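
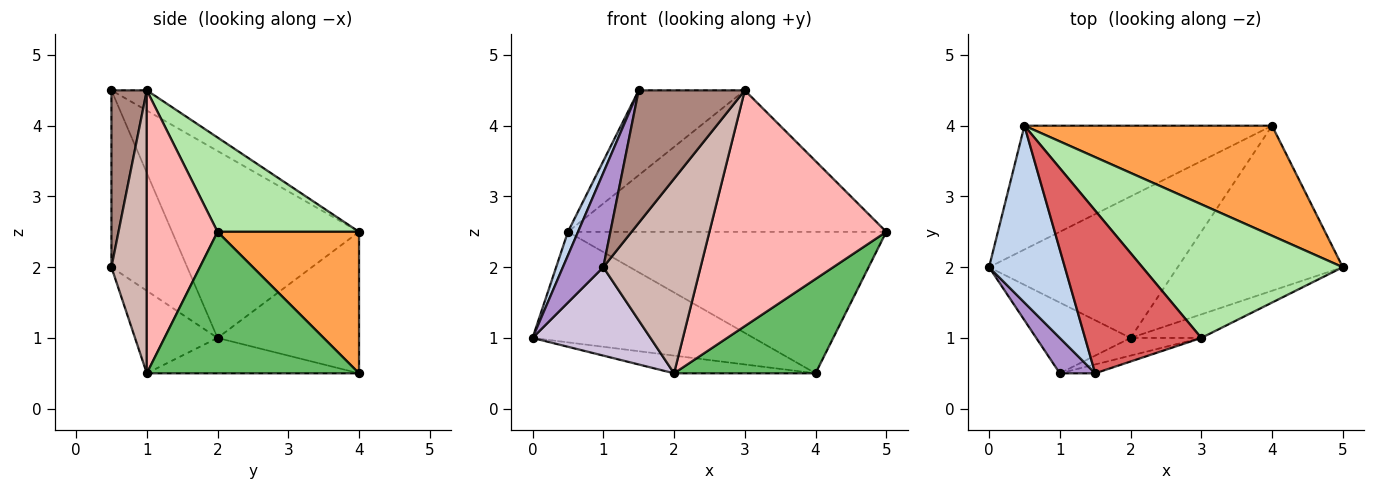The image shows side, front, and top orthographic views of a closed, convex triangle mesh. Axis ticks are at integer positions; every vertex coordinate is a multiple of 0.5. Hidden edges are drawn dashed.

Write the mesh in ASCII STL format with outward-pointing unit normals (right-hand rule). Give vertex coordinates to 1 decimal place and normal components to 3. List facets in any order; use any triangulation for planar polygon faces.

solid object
 facet normal -0.392 0.613 -0.686
  outer loop
   vertex 0.5 4.0 2.5
   vertex 4.0 4.0 0.5
   vertex 0.0 2.0 1.0
  endloop
 endfacet
 facet normal -0.926 -0.050 0.375
  outer loop
   vertex 0.5 4.0 2.5
   vertex 0.0 2.0 1.0
   vertex 1.5 0.5 4.5
  endloop
 endfacet
 facet normal 0.331 0.745 0.579
  outer loop
   vertex 0.5 4.0 2.5
   vertex 5.0 2.0 2.5
   vertex 4.0 4.0 0.5
  endloop
 endfacet
 facet normal -0.183 0.122 -0.976
  outer loop
   vertex 2.0 1.0 0.5
   vertex 0.0 2.0 1.0
   vertex 4.0 4.0 0.5
  endloop
 endfacet
 facet normal 0.597 -0.398 -0.697
  outer loop
   vertex 2.0 1.0 0.5
   vertex 4.0 4.0 0.5
   vertex 5.0 2.0 2.5
  endloop
 endfacet
 facet normal 0.307 0.692 0.653
  outer loop
   vertex 3.0 1.0 4.5
   vertex 5.0 2.0 2.5
   vertex 0.5 4.0 2.5
  endloop
 endfacet
 facet normal -0.152 0.457 0.876
  outer loop
   vertex 3.0 1.0 4.5
   vertex 0.5 4.0 2.5
   vertex 1.5 0.5 4.5
  endloop
 endfacet
 facet normal 0.370 -0.925 -0.092
  outer loop
   vertex 3.0 1.0 4.5
   vertex 2.0 1.0 0.5
   vertex 5.0 2.0 2.5
  endloop
 endfacet
 facet normal -0.869 -0.463 0.174
  outer loop
   vertex 1.0 0.5 2.0
   vertex 1.5 0.5 4.5
   vertex 0.0 2.0 1.0
  endloop
 endfacet
 facet normal -0.480 -0.685 -0.548
  outer loop
   vertex 1.0 0.5 2.0
   vertex 0.0 2.0 1.0
   vertex 2.0 1.0 0.5
  endloop
 endfacet
 facet normal 0.316 -0.947 -0.063
  outer loop
   vertex 1.0 0.5 2.0
   vertex 3.0 1.0 4.5
   vertex 1.5 0.5 4.5
  endloop
 endfacet
 facet normal 0.341 -0.936 -0.085
  outer loop
   vertex 1.0 0.5 2.0
   vertex 2.0 1.0 0.5
   vertex 3.0 1.0 4.5
  endloop
 endfacet
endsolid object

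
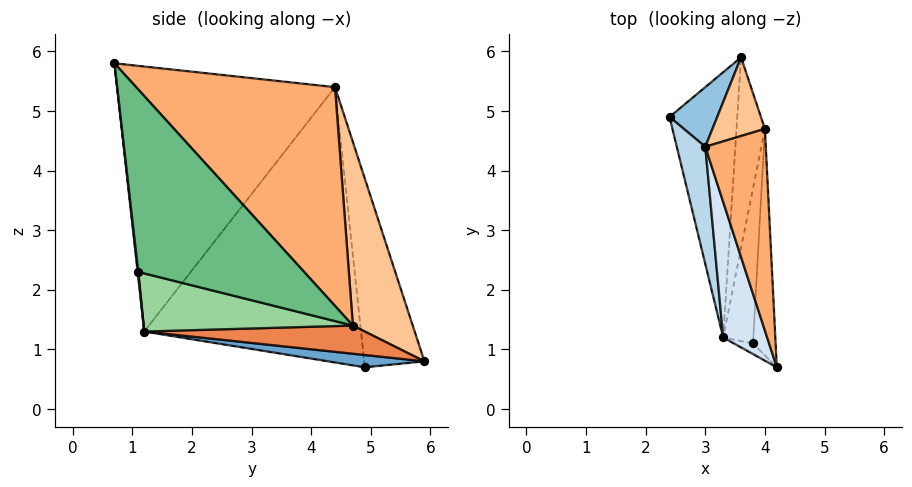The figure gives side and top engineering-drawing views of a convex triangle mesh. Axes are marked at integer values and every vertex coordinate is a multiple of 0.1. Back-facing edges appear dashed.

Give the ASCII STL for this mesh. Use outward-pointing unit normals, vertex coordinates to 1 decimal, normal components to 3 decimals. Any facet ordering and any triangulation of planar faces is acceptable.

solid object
 facet normal 0.178 -0.115 -0.977
  outer loop
   vertex 3.3 1.2 1.3
   vertex 2.4 4.9 0.7
   vertex 3.6 5.9 0.8
  endloop
 endfacet
 facet normal -0.640 0.751 0.162
  outer loop
   vertex 3.0 4.4 5.4
   vertex 3.6 5.9 0.8
   vertex 2.4 4.9 0.7
  endloop
 endfacet
 facet normal -0.970 -0.220 0.101
  outer loop
   vertex 3.0 4.4 5.4
   vertex 2.4 4.9 0.7
   vertex 3.3 1.2 1.3
  endloop
 endfacet
 facet normal -0.944 -0.289 0.157
  outer loop
   vertex 3.0 4.4 5.4
   vertex 3.3 1.2 1.3
   vertex 4.2 0.7 5.8
  endloop
 endfacet
 facet normal 0.699 -0.120 -0.705
  outer loop
   vertex 4.0 4.7 1.4
   vertex 3.3 1.2 1.3
   vertex 3.6 5.9 0.8
  endloop
 endfacet
 facet normal 0.912 0.323 0.252
  outer loop
   vertex 4.0 4.7 1.4
   vertex 3.0 4.4 5.4
   vertex 4.2 0.7 5.8
  endloop
 endfacet
 facet normal 0.874 0.416 0.250
  outer loop
   vertex 4.0 4.7 1.4
   vertex 3.6 5.9 0.8
   vertex 3.0 4.4 5.4
  endloop
 endfacet
 facet normal 0.037 -0.992 -0.118
  outer loop
   vertex 3.8 1.1 2.3
   vertex 4.2 0.7 5.8
   vertex 3.3 1.2 1.3
  endloop
 endfacet
 facet normal 0.989 -0.086 -0.123
  outer loop
   vertex 3.8 1.1 2.3
   vertex 4.0 4.7 1.4
   vertex 4.2 0.7 5.8
  endloop
 endfacet
 facet normal 0.876 -0.162 -0.454
  outer loop
   vertex 3.8 1.1 2.3
   vertex 3.3 1.2 1.3
   vertex 4.0 4.7 1.4
  endloop
 endfacet
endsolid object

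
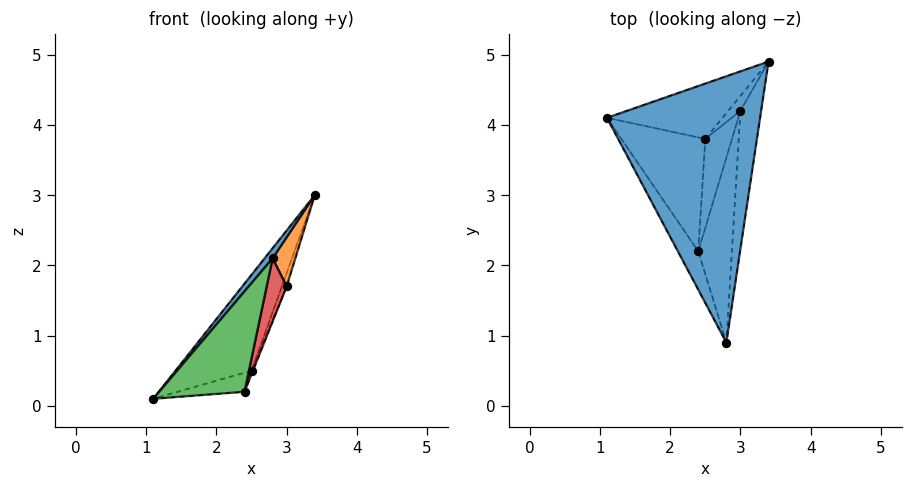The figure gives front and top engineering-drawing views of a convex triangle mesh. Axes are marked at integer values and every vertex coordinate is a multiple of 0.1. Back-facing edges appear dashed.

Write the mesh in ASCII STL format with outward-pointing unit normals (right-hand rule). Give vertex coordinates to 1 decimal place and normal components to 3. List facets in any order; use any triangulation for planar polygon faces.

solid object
 facet normal -0.780 -0.024 0.625
  outer loop
   vertex 2.8 0.9 2.1
   vertex 3.4 4.9 3.0
   vertex 1.1 4.1 0.1
  endloop
 endfacet
 facet normal 0.964 -0.089 -0.249
  outer loop
   vertex 3.0 4.2 1.7
   vertex 3.4 4.9 3.0
   vertex 2.8 0.9 2.1
  endloop
 endfacet
 facet normal -0.801 -0.559 -0.214
  outer loop
   vertex 2.4 2.2 0.2
   vertex 2.8 0.9 2.1
   vertex 1.1 4.1 0.1
  endloop
 endfacet
 facet normal 0.960 -0.090 -0.264
  outer loop
   vertex 2.4 2.2 0.2
   vertex 3.0 4.2 1.7
   vertex 2.8 0.9 2.1
  endloop
 endfacet
 facet normal 0.312 0.823 -0.474
  outer loop
   vertex 2.5 3.8 0.5
   vertex 1.1 4.1 0.1
   vertex 3.4 4.9 3.0
  endloop
 endfacet
 facet normal 0.782 0.416 -0.464
  outer loop
   vertex 2.5 3.8 0.5
   vertex 3.4 4.9 3.0
   vertex 3.0 4.2 1.7
  endloop
 endfacet
 facet normal 0.302 0.157 -0.940
  outer loop
   vertex 2.5 3.8 0.5
   vertex 2.4 2.2 0.2
   vertex 1.1 4.1 0.1
  endloop
 endfacet
 facet normal 0.921 0.015 -0.389
  outer loop
   vertex 2.5 3.8 0.5
   vertex 3.0 4.2 1.7
   vertex 2.4 2.2 0.2
  endloop
 endfacet
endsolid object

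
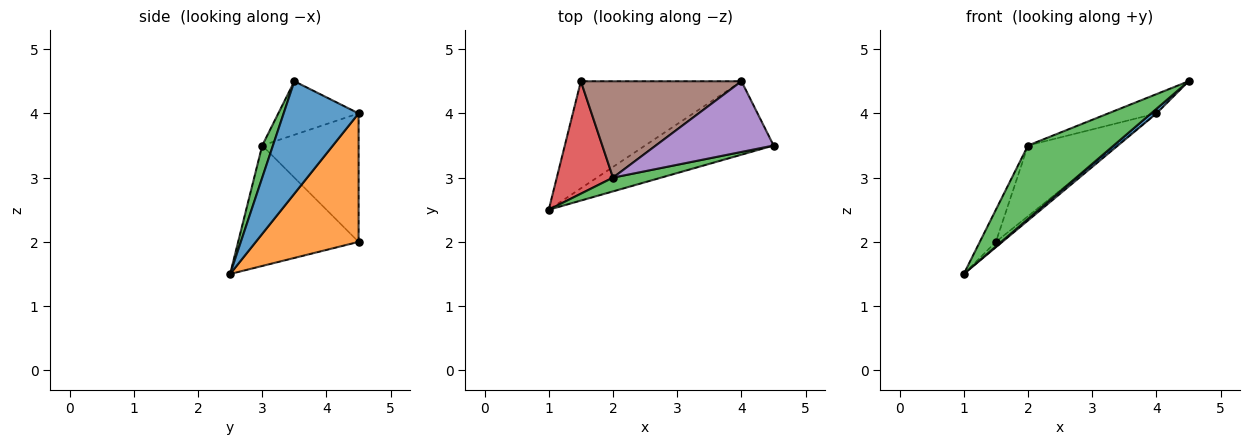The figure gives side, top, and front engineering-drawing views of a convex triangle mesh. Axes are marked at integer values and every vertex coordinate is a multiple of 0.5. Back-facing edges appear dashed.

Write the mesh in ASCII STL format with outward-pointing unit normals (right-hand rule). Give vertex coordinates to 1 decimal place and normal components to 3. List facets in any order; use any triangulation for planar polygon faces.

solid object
 facet normal 0.658 -0.047 -0.752
  outer loop
   vertex 4.0 4.5 4.0
   vertex 4.5 3.5 4.5
   vertex 1.0 2.5 1.5
  endloop
 endfacet
 facet normal 0.624 0.039 -0.780
  outer loop
   vertex 4.0 4.5 4.0
   vertex 1.0 2.5 1.5
   vertex 1.5 4.5 2.0
  endloop
 endfacet
 facet normal 0.122 -0.976 0.183
  outer loop
   vertex 2.0 3.0 3.5
   vertex 1.0 2.5 1.5
   vertex 4.5 3.5 4.5
  endloop
 endfacet
 facet normal -0.900 0.120 0.420
  outer loop
   vertex 2.0 3.0 3.5
   vertex 1.5 4.5 2.0
   vertex 1.0 2.5 1.5
  endloop
 endfacet
 facet normal -0.402 0.241 0.884
  outer loop
   vertex 2.0 3.0 3.5
   vertex 4.5 3.5 4.5
   vertex 4.0 4.5 4.0
  endloop
 endfacet
 facet normal -0.542 0.497 0.678
  outer loop
   vertex 2.0 3.0 3.5
   vertex 4.0 4.5 4.0
   vertex 1.5 4.5 2.0
  endloop
 endfacet
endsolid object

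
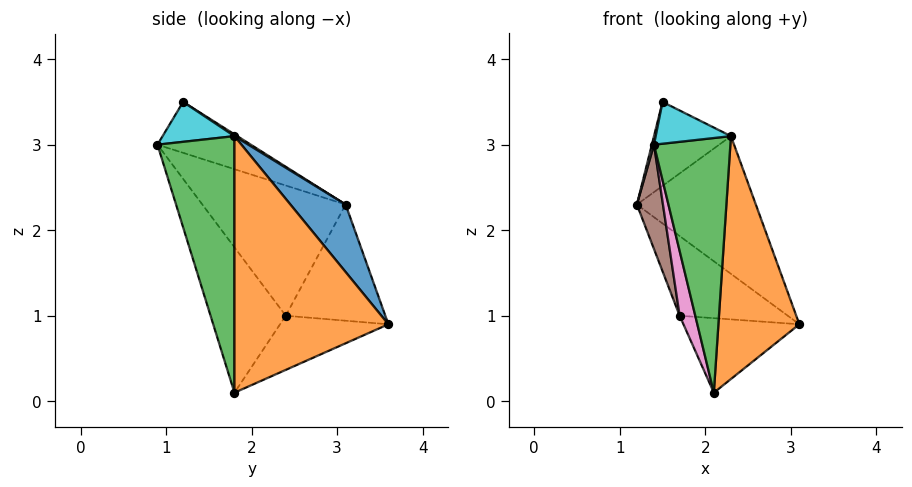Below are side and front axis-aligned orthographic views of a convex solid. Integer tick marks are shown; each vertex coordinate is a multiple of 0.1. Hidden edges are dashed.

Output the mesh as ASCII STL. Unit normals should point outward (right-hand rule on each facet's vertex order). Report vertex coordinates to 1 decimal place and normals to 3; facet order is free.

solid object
 facet normal 0.314 0.676 0.667
  outer loop
   vertex 2.3 1.8 3.1
   vertex 3.1 3.6 0.9
   vertex 1.2 3.1 2.3
  endloop
 endfacet
 facet normal 0.884 -0.465 -0.059
  outer loop
   vertex 2.3 1.8 3.1
   vertex 2.1 1.8 0.1
   vertex 3.1 3.6 0.9
  endloop
 endfacet
 facet normal 0.709 -0.704 -0.047
  outer loop
   vertex 2.3 1.8 3.1
   vertex 1.4 0.9 3.0
   vertex 2.1 1.8 0.1
  endloop
 endfacet
 facet normal -0.566 0.615 -0.549
  outer loop
   vertex 1.7 2.4 1.0
   vertex 1.2 3.1 2.3
   vertex 3.1 3.6 0.9
  endloop
 endfacet
 facet normal -0.536 0.573 -0.620
  outer loop
   vertex 1.7 2.4 1.0
   vertex 3.1 3.6 0.9
   vertex 2.1 1.8 0.1
  endloop
 endfacet
 facet normal -0.947 -0.172 -0.271
  outer loop
   vertex 1.7 2.4 1.0
   vertex 1.4 0.9 3.0
   vertex 1.2 3.1 2.3
  endloop
 endfacet
 facet normal -0.938 -0.195 -0.287
  outer loop
   vertex 1.7 2.4 1.0
   vertex 2.1 1.8 0.1
   vertex 1.4 0.9 3.0
  endloop
 endfacet
 facet normal -0.978 -0.022 0.209
  outer loop
   vertex 1.5 1.2 3.5
   vertex 1.2 3.1 2.3
   vertex 1.4 0.9 3.0
  endloop
 endfacet
 facet normal 0.020 0.536 0.844
  outer loop
   vertex 1.5 1.2 3.5
   vertex 2.3 1.8 3.1
   vertex 1.2 3.1 2.3
  endloop
 endfacet
 facet normal 0.662 -0.694 0.284
  outer loop
   vertex 1.5 1.2 3.5
   vertex 1.4 0.9 3.0
   vertex 2.3 1.8 3.1
  endloop
 endfacet
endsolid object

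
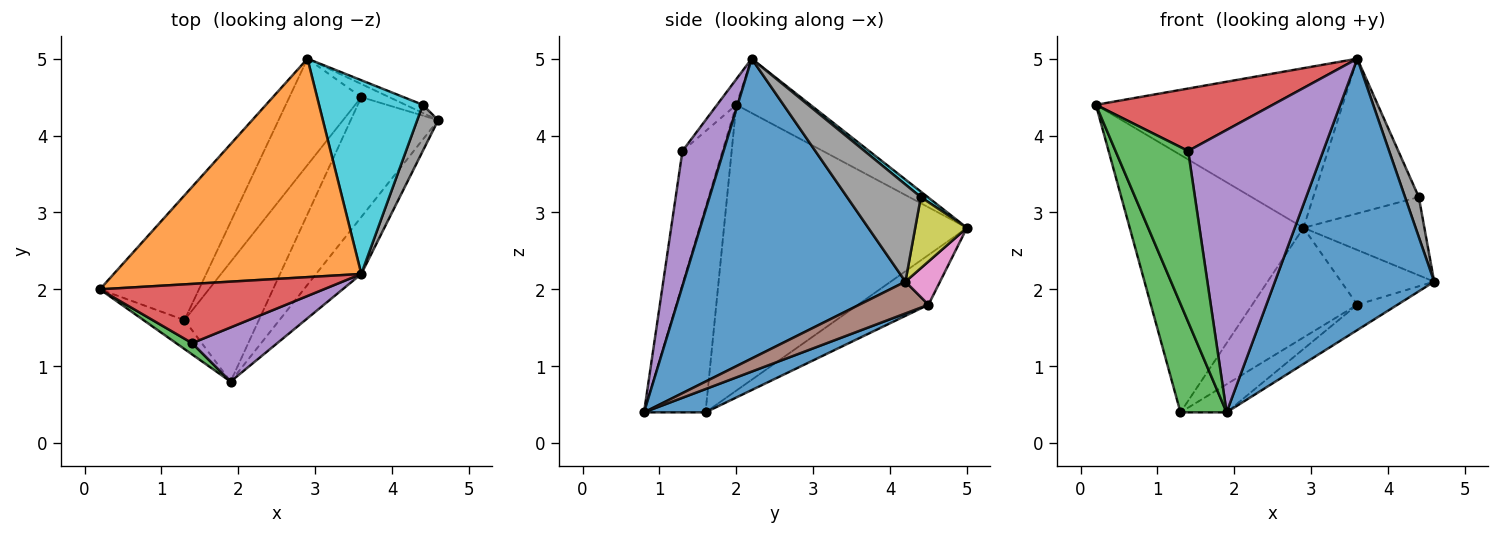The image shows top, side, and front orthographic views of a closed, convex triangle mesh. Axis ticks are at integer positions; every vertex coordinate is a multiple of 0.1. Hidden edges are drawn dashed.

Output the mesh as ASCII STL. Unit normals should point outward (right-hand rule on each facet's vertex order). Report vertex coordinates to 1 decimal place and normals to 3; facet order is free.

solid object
 facet normal 0.806 -0.579 -0.122
  outer loop
   vertex 3.6 2.2 5.0
   vertex 1.9 0.8 0.4
   vertex 4.6 4.2 2.1
  endloop
 endfacet
 facet normal -0.174 0.581 0.795
  outer loop
   vertex 2.9 5.0 2.8
   vertex 0.2 2.0 4.4
   vertex 3.6 2.2 5.0
  endloop
 endfacet
 facet normal -0.481 -0.875 0.058
  outer loop
   vertex 1.4 1.3 3.8
   vertex 0.2 2.0 4.4
   vertex 1.9 0.8 0.4
  endloop
 endfacet
 facet normal -0.079 -0.723 0.686
  outer loop
   vertex 1.4 1.3 3.8
   vertex 3.6 2.2 5.0
   vertex 0.2 2.0 4.4
  endloop
 endfacet
 facet normal 0.286 -0.941 0.181
  outer loop
   vertex 1.4 1.3 3.8
   vertex 1.9 0.8 0.4
   vertex 3.6 2.2 5.0
  endloop
 endfacet
 facet normal 0.335 0.195 -0.922
  outer loop
   vertex 3.6 4.5 1.8
   vertex 4.6 4.2 2.1
   vertex 1.9 0.8 0.4
  endloop
 endfacet
 facet normal 0.340 0.914 -0.219
  outer loop
   vertex 3.6 4.5 1.8
   vertex 2.9 5.0 2.8
   vertex 4.6 4.2 2.1
  endloop
 endfacet
 facet normal 0.962 -0.180 0.208
  outer loop
   vertex 4.4 4.4 3.2
   vertex 3.6 2.2 5.0
   vertex 4.6 4.2 2.1
  endloop
 endfacet
 facet normal 0.391 0.915 -0.095
  outer loop
   vertex 4.4 4.4 3.2
   vertex 4.6 4.2 2.1
   vertex 2.9 5.0 2.8
  endloop
 endfacet
 facet normal 0.041 0.624 0.781
  outer loop
   vertex 4.4 4.4 3.2
   vertex 2.9 5.0 2.8
   vertex 3.6 2.2 5.0
  endloop
 endfacet
 facet normal 0.291 0.219 -0.931
  outer loop
   vertex 1.3 1.6 0.4
   vertex 3.6 4.5 1.8
   vertex 1.9 0.8 0.4
  endloop
 endfacet
 facet normal -0.434 0.647 -0.627
  outer loop
   vertex 1.3 1.6 0.4
   vertex 2.9 5.0 2.8
   vertex 3.6 4.5 1.8
  endloop
 endfacet
 facet normal -0.790 -0.592 -0.158
  outer loop
   vertex 1.3 1.6 0.4
   vertex 1.9 0.8 0.4
   vertex 0.2 2.0 4.4
  endloop
 endfacet
 facet normal -0.783 0.560 -0.271
  outer loop
   vertex 1.3 1.6 0.4
   vertex 0.2 2.0 4.4
   vertex 2.9 5.0 2.8
  endloop
 endfacet
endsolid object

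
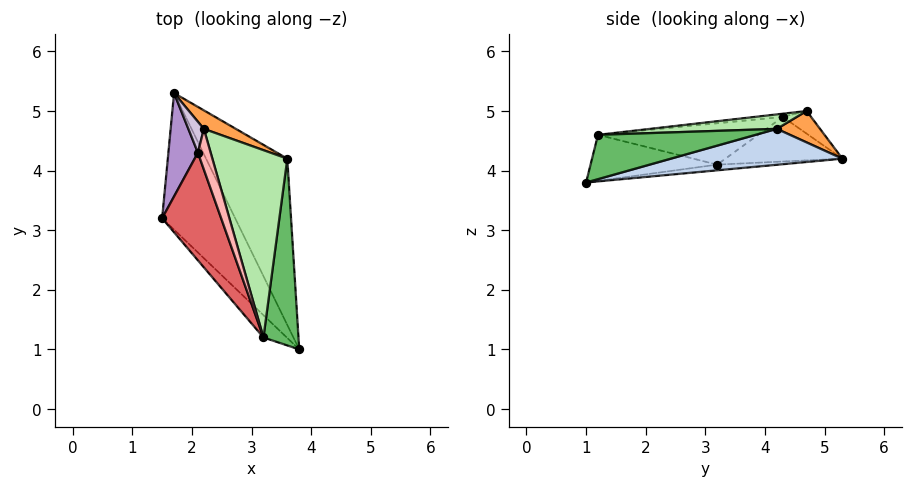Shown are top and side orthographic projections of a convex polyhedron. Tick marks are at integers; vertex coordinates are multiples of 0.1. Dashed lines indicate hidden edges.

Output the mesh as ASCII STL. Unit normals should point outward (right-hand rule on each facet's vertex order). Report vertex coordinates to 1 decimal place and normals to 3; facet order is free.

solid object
 facet normal -0.077 0.055 -0.995
  outer loop
   vertex 1.7 5.3 4.2
   vertex 3.8 1.0 3.8
   vertex 1.5 3.2 4.1
  endloop
 endfacet
 facet normal 0.389 0.272 -0.880
  outer loop
   vertex 3.6 4.2 4.7
   vertex 3.8 1.0 3.8
   vertex 1.7 5.3 4.2
  endloop
 endfacet
 facet normal 0.383 0.838 0.389
  outer loop
   vertex 3.6 4.2 4.7
   vertex 1.7 5.3 4.2
   vertex 2.2 4.7 5.0
  endloop
 endfacet
 facet normal -0.673 -0.657 -0.340
  outer loop
   vertex 3.2 1.2 4.6
   vertex 1.5 3.2 4.1
   vertex 3.8 1.0 3.8
  endloop
 endfacet
 facet normal 0.779 -0.124 0.615
  outer loop
   vertex 3.2 1.2 4.6
   vertex 3.8 1.0 3.8
   vertex 3.6 4.2 4.7
  endloop
 endfacet
 facet normal 0.189 -0.058 0.980
  outer loop
   vertex 3.2 1.2 4.6
   vertex 3.6 4.2 4.7
   vertex 2.2 4.7 5.0
  endloop
 endfacet
 facet normal -0.552 -0.272 0.788
  outer loop
   vertex 2.1 4.3 4.9
   vertex 1.5 3.2 4.1
   vertex 3.2 1.2 4.6
  endloop
 endfacet
 facet normal -0.242 -0.178 0.954
  outer loop
   vertex 2.1 4.3 4.9
   vertex 3.2 1.2 4.6
   vertex 2.2 4.7 5.0
  endloop
 endfacet
 facet normal -0.833 0.053 0.551
  outer loop
   vertex 2.1 4.3 4.9
   vertex 1.7 5.3 4.2
   vertex 1.5 3.2 4.1
  endloop
 endfacet
 facet normal -0.824 0.065 0.563
  outer loop
   vertex 2.1 4.3 4.9
   vertex 2.2 4.7 5.0
   vertex 1.7 5.3 4.2
  endloop
 endfacet
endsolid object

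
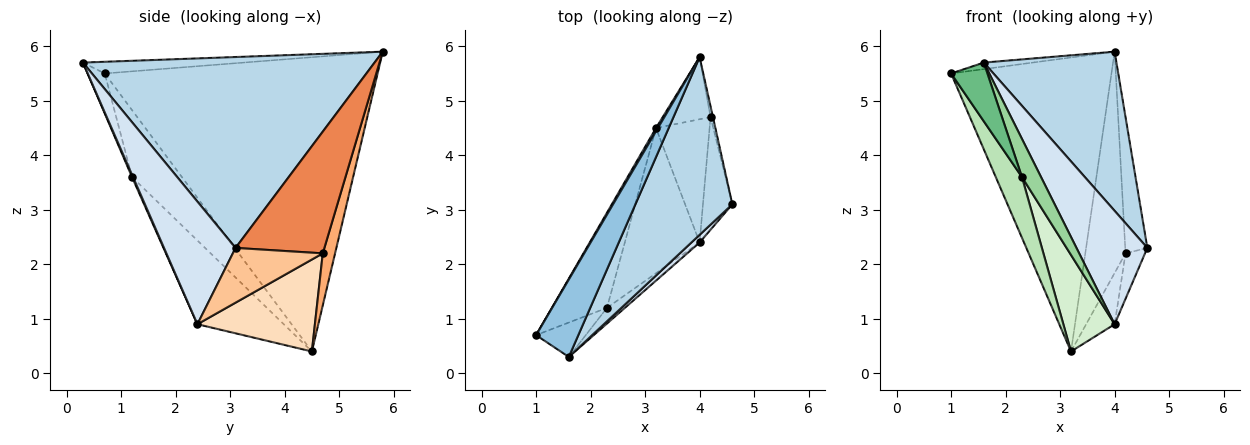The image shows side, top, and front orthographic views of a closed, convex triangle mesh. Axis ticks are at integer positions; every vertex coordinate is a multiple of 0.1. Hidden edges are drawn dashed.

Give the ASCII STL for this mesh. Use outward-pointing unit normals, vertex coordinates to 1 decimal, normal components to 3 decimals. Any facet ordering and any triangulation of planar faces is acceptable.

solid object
 facet normal -0.862 0.507 0.006
  outer loop
   vertex 3.2 4.5 0.4
   vertex 1.0 0.7 5.5
   vertex 4.0 5.8 5.9
  endloop
 endfacet
 facet normal -0.266 0.081 0.961
  outer loop
   vertex 1.6 0.3 5.7
   vertex 4.0 5.8 5.9
   vertex 1.0 0.7 5.5
  endloop
 endfacet
 facet normal 0.826 -0.376 0.420
  outer loop
   vertex 1.6 0.3 5.7
   vertex 4.6 3.1 2.3
   vertex 4.0 5.8 5.9
  endloop
 endfacet
 facet normal 0.710 -0.703 0.047
  outer loop
   vertex 1.6 0.3 5.7
   vertex 4.0 2.4 0.9
   vertex 4.6 3.1 2.3
  endloop
 endfacet
 facet normal 0.970 0.241 -0.019
  outer loop
   vertex 4.2 4.7 2.2
   vertex 4.0 5.8 5.9
   vertex 4.6 3.1 2.3
  endloop
 endfacet
 facet normal 0.282 0.924 -0.259
  outer loop
   vertex 4.2 4.7 2.2
   vertex 3.2 4.5 0.4
   vertex 4.0 5.8 5.9
  endloop
 endfacet
 facet normal 0.865 0.187 -0.465
  outer loop
   vertex 4.2 4.7 2.2
   vertex 4.6 3.1 2.3
   vertex 4.0 2.4 0.9
  endloop
 endfacet
 facet normal 0.846 0.205 -0.493
  outer loop
   vertex 4.2 4.7 2.2
   vertex 4.0 2.4 0.9
   vertex 3.2 4.5 0.4
  endloop
 endfacet
 facet normal -0.377 -0.799 -0.468
  outer loop
   vertex 2.3 1.2 3.6
   vertex 1.6 0.3 5.7
   vertex 1.0 0.7 5.5
  endloop
 endfacet
 facet normal 0.049 -0.924 -0.379
  outer loop
   vertex 2.3 1.2 3.6
   vertex 4.0 2.4 0.9
   vertex 1.6 0.3 5.7
  endloop
 endfacet
 facet normal -0.716 -0.376 -0.589
  outer loop
   vertex 2.3 1.2 3.6
   vertex 1.0 0.7 5.5
   vertex 3.2 4.5 0.4
  endloop
 endfacet
 facet normal -0.682 -0.405 -0.609
  outer loop
   vertex 2.3 1.2 3.6
   vertex 3.2 4.5 0.4
   vertex 4.0 2.4 0.9
  endloop
 endfacet
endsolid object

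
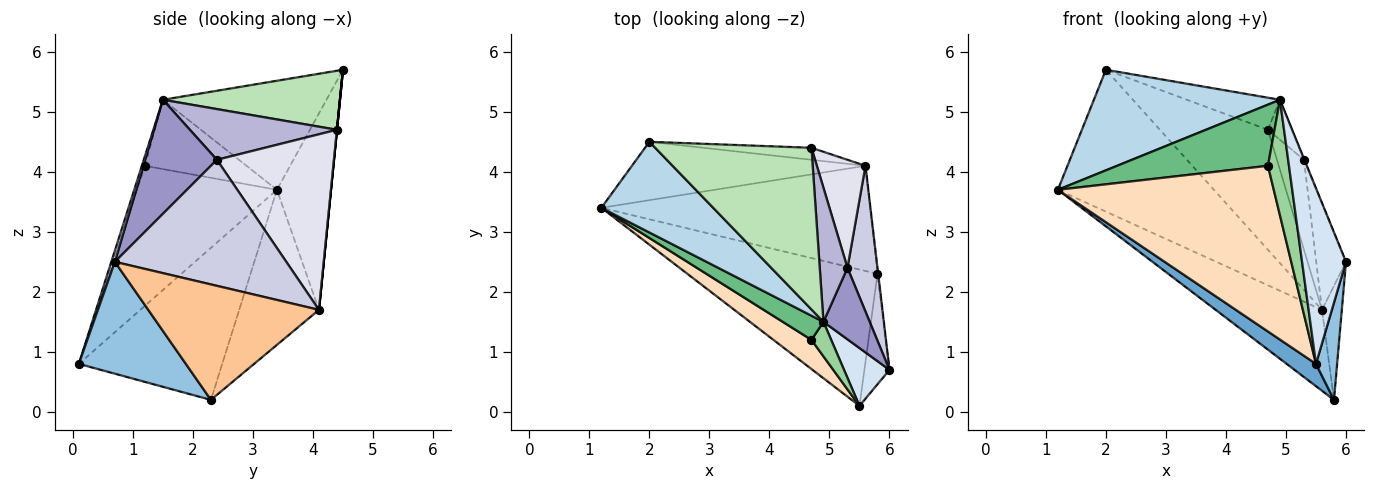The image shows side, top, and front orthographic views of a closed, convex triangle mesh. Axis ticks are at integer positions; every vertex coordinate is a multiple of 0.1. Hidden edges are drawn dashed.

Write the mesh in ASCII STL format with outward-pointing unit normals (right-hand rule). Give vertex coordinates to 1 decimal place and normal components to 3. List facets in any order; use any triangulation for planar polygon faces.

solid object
 facet normal -0.620 -0.127 -0.775
  outer loop
   vertex 5.5 0.1 0.8
   vertex 1.2 3.4 3.7
   vertex 5.8 2.3 0.2
  endloop
 endfacet
 facet normal 0.958 -0.189 -0.215
  outer loop
   vertex 5.5 0.1 0.8
   vertex 5.8 2.3 0.2
   vertex 6.0 0.7 2.5
  endloop
 endfacet
 facet normal -0.547 -0.622 0.561
  outer loop
   vertex 4.9 1.5 5.2
   vertex 2.0 4.5 5.7
   vertex 1.2 3.4 3.7
  endloop
 endfacet
 facet normal 0.076 -0.947 0.312
  outer loop
   vertex 4.9 1.5 5.2
   vertex 5.5 0.1 0.8
   vertex 6.0 0.7 2.5
  endloop
 endfacet
 facet normal -0.305 0.881 -0.362
  outer loop
   vertex 5.6 4.1 1.7
   vertex 1.2 3.4 3.7
   vertex 2.0 4.5 5.7
  endloop
 endfacet
 facet normal -0.416 0.554 -0.721
  outer loop
   vertex 5.6 4.1 1.7
   vertex 5.8 2.3 0.2
   vertex 1.2 3.4 3.7
  endloop
 endfacet
 facet normal 0.993 0.115 -0.006
  outer loop
   vertex 5.6 4.1 1.7
   vertex 6.0 0.7 2.5
   vertex 5.8 2.3 0.2
  endloop
 endfacet
 facet normal -0.538 -0.830 0.146
  outer loop
   vertex 4.7 1.2 4.1
   vertex 1.2 3.4 3.7
   vertex 5.5 0.1 0.8
  endloop
 endfacet
 facet normal -0.531 -0.788 0.311
  outer loop
   vertex 4.7 1.2 4.1
   vertex 4.9 1.5 5.2
   vertex 1.2 3.4 3.7
  endloop
 endfacet
 facet normal -0.136 -0.949 0.284
  outer loop
   vertex 4.7 1.2 4.1
   vertex 5.5 0.1 0.8
   vertex 4.9 1.5 5.2
  endloop
 endfacet
 facet normal 0.347 0.183 0.920
  outer loop
   vertex 4.7 4.4 4.7
   vertex 2.0 4.5 5.7
   vertex 4.9 1.5 5.2
  endloop
 endfacet
 facet normal 0.000 0.995 -0.100
  outer loop
   vertex 4.7 4.4 4.7
   vertex 5.6 4.1 1.7
   vertex 2.0 4.5 5.7
  endloop
 endfacet
 facet normal 0.927 0.006 0.376
  outer loop
   vertex 5.3 2.4 4.2
   vertex 4.9 1.5 5.2
   vertex 6.0 0.7 2.5
  endloop
 endfacet
 facet normal 0.868 0.142 0.475
  outer loop
   vertex 5.3 2.4 4.2
   vertex 4.7 4.4 4.7
   vertex 4.9 1.5 5.2
  endloop
 endfacet
 facet normal 0.959 0.167 0.228
  outer loop
   vertex 5.3 2.4 4.2
   vertex 6.0 0.7 2.5
   vertex 5.6 4.1 1.7
  endloop
 endfacet
 facet normal 0.941 0.217 0.261
  outer loop
   vertex 5.3 2.4 4.2
   vertex 5.6 4.1 1.7
   vertex 4.7 4.4 4.7
  endloop
 endfacet
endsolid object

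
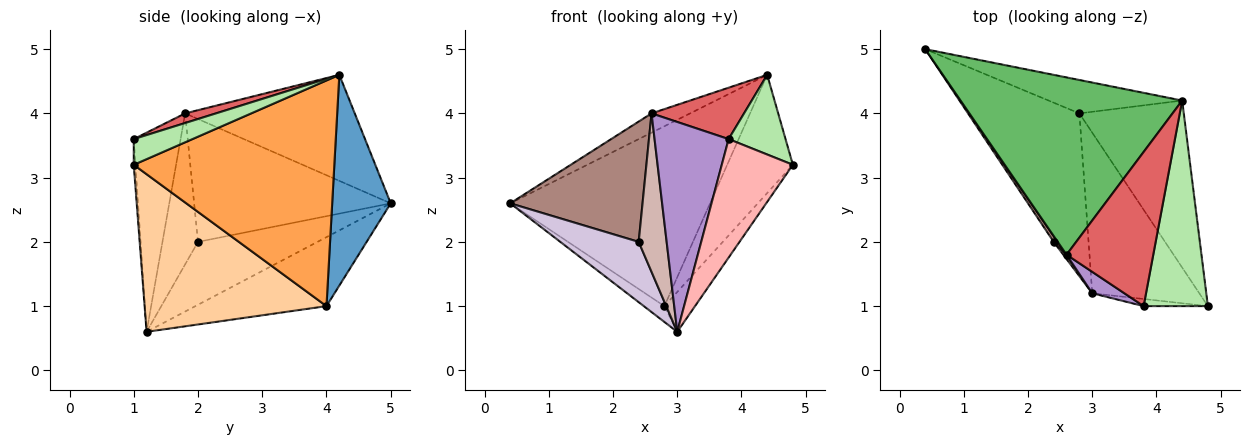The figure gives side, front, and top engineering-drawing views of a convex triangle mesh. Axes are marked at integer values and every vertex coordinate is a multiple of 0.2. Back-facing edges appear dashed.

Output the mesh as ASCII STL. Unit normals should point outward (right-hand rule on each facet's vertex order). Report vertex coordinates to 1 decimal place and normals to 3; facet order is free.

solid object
 facet normal 0.277 0.945 -0.175
  outer loop
   vertex 2.8 4.0 1.0
   vertex 0.4 5.0 2.6
   vertex 4.4 4.2 4.6
  endloop
 endfacet
 facet normal -0.529 0.083 -0.845
  outer loop
   vertex 2.8 4.0 1.0
   vertex 3.0 1.2 0.6
   vertex 0.4 5.0 2.6
  endloop
 endfacet
 facet normal 0.870 0.285 -0.402
  outer loop
   vertex 2.8 4.0 1.0
   vertex 4.4 4.2 4.6
   vertex 4.8 1.0 3.2
  endloop
 endfacet
 facet normal 0.819 0.138 -0.557
  outer loop
   vertex 2.8 4.0 1.0
   vertex 4.8 1.0 3.2
   vertex 3.0 1.2 0.6
  endloop
 endfacet
 facet normal -0.429 0.098 0.898
  outer loop
   vertex 2.6 1.8 4.0
   vertex 4.4 4.2 4.6
   vertex 0.4 5.0 2.6
  endloop
 endfacet
 facet normal 0.349 -0.339 0.874
  outer loop
   vertex 3.8 1.0 3.6
   vertex 4.8 1.0 3.2
   vertex 4.4 4.2 4.6
  endloop
 endfacet
 facet normal 0.105 -0.314 0.943
  outer loop
   vertex 3.8 1.0 3.6
   vertex 4.4 4.2 4.6
   vertex 2.6 1.8 4.0
  endloop
 endfacet
 facet normal -0.024 -0.998 -0.060
  outer loop
   vertex 3.8 1.0 3.6
   vertex 3.0 1.2 0.6
   vertex 4.8 1.0 3.2
  endloop
 endfacet
 facet normal -0.533 -0.842 0.086
  outer loop
   vertex 3.8 1.0 3.6
   vertex 2.6 1.8 4.0
   vertex 3.0 1.2 0.6
  endloop
 endfacet
 facet normal -0.835 -0.548 -0.045
  outer loop
   vertex 2.4 2.0 2.0
   vertex 0.4 5.0 2.6
   vertex 3.0 1.2 0.6
  endloop
 endfacet
 facet normal -0.829 -0.558 0.027
  outer loop
   vertex 2.4 2.0 2.0
   vertex 2.6 1.8 4.0
   vertex 0.4 5.0 2.6
  endloop
 endfacet
 facet normal -0.786 -0.618 0.017
  outer loop
   vertex 2.4 2.0 2.0
   vertex 3.0 1.2 0.6
   vertex 2.6 1.8 4.0
  endloop
 endfacet
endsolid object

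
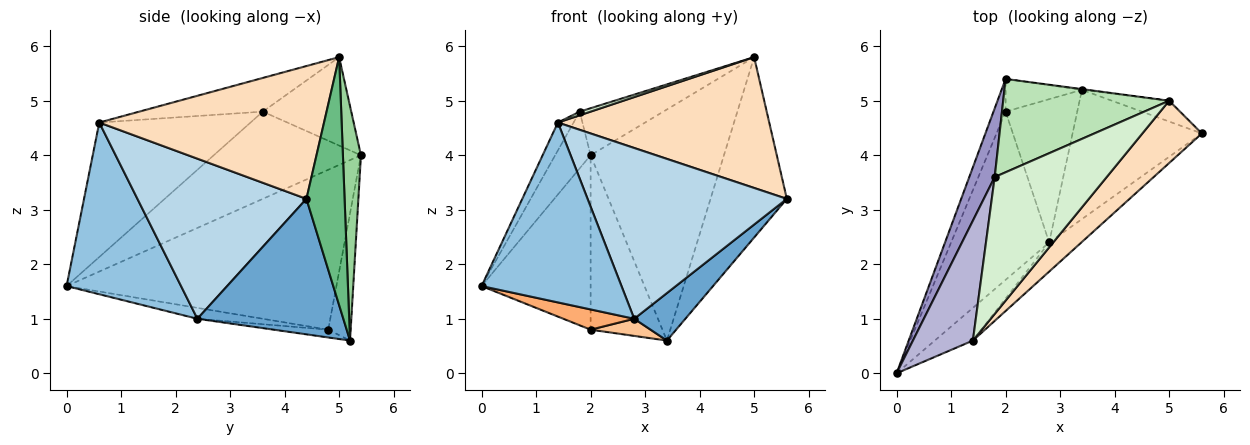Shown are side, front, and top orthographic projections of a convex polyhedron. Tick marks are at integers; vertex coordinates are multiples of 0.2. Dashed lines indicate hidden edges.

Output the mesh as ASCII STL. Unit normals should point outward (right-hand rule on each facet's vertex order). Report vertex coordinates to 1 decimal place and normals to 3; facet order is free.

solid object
 facet normal 0.701 -0.246 -0.669
  outer loop
   vertex 2.8 2.4 1.0
   vertex 3.4 5.2 0.6
   vertex 5.6 4.4 3.2
  endloop
 endfacet
 facet normal 0.627 -0.766 -0.139
  outer loop
   vertex 2.8 2.4 1.0
   vertex 1.4 0.6 4.6
   vertex 0.0 0.0 1.6
  endloop
 endfacet
 facet normal 0.641 -0.756 -0.129
  outer loop
   vertex 2.8 2.4 1.0
   vertex 5.6 4.4 3.2
   vertex 1.4 0.6 4.6
  endloop
 endfacet
 facet normal -0.925 0.374 -0.070
  outer loop
   vertex 2.0 4.8 0.8
   vertex 0.0 0.0 1.6
   vertex 2.0 5.4 4.0
  endloop
 endfacet
 facet normal -0.294 0.940 -0.176
  outer loop
   vertex 2.0 4.8 0.8
   vertex 2.0 5.4 4.0
   vertex 3.4 5.2 0.6
  endloop
 endfacet
 facet normal -0.110 -0.119 -0.987
  outer loop
   vertex 2.0 4.8 0.8
   vertex 2.8 2.4 1.0
   vertex 0.0 0.0 1.6
  endloop
 endfacet
 facet normal -0.107 -0.118 -0.987
  outer loop
   vertex 2.0 4.8 0.8
   vertex 3.4 5.2 0.6
   vertex 2.8 2.4 1.0
  endloop
 endfacet
 facet normal 0.693 -0.651 0.310
  outer loop
   vertex 5.0 5.0 5.8
   vertex 1.4 0.6 4.6
   vertex 5.6 4.4 3.2
  endloop
 endfacet
 facet normal 0.445 0.890 -0.103
  outer loop
   vertex 5.0 5.0 5.8
   vertex 5.6 4.4 3.2
   vertex 3.4 5.2 0.6
  endloop
 endfacet
 facet normal 0.134 0.991 -0.003
  outer loop
   vertex 5.0 5.0 5.8
   vertex 3.4 5.2 0.6
   vertex 2.0 5.4 4.0
  endloop
 endfacet
 facet normal -0.430 0.406 0.806
  outer loop
   vertex 1.8 3.6 4.8
   vertex 5.0 5.0 5.8
   vertex 2.0 5.4 4.0
  endloop
 endfacet
 facet normal -0.288 -0.025 0.957
  outer loop
   vertex 1.8 3.6 4.8
   vertex 1.4 0.6 4.6
   vertex 5.0 5.0 5.8
  endloop
 endfacet
 facet normal -0.935 0.225 0.273
  outer loop
   vertex 1.8 3.6 4.8
   vertex 2.0 5.4 4.0
   vertex 0.0 0.0 1.6
  endloop
 endfacet
 facet normal -0.909 0.094 0.405
  outer loop
   vertex 1.8 3.6 4.8
   vertex 0.0 0.0 1.6
   vertex 1.4 0.6 4.6
  endloop
 endfacet
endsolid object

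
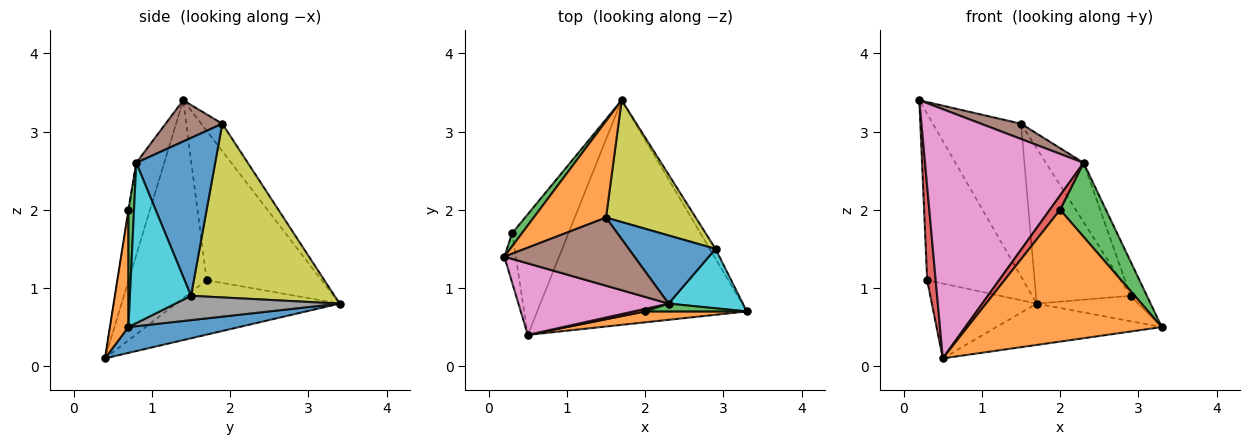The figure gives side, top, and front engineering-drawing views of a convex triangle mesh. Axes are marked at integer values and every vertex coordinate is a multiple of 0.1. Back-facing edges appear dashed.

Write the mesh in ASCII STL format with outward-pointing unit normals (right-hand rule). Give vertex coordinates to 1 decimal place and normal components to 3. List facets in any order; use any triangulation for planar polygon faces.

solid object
 facet normal 0.120 0.180 -0.976
  outer loop
   vertex 0.5 0.4 0.1
   vertex 1.7 3.4 0.8
   vertex 3.3 0.7 0.5
  endloop
 endfacet
 facet normal -0.198 0.829 0.523
  outer loop
   vertex 1.5 1.9 3.1
   vertex 1.7 3.4 0.8
   vertex 0.2 1.4 3.4
  endloop
 endfacet
 facet normal -0.767 0.640 0.050
  outer loop
   vertex 0.3 1.7 1.1
   vertex 0.2 1.4 3.4
   vertex 1.7 3.4 0.8
  endloop
 endfacet
 facet normal -0.992 -0.109 -0.057
  outer loop
   vertex 0.3 1.7 1.1
   vertex 0.5 0.4 0.1
   vertex 0.2 1.4 3.4
  endloop
 endfacet
 facet normal -0.635 0.407 -0.656
  outer loop
   vertex 0.3 1.7 1.1
   vertex 1.7 3.4 0.8
   vertex 0.5 0.4 0.1
  endloop
 endfacet
 facet normal 0.295 -0.209 0.932
  outer loop
   vertex 2.3 0.8 2.6
   vertex 1.5 1.9 3.1
   vertex 0.2 1.4 3.4
  endloop
 endfacet
 facet normal -0.167 -0.948 0.272
  outer loop
   vertex 2.3 0.8 2.6
   vertex 0.2 1.4 3.4
   vertex 0.5 0.4 0.1
  endloop
 endfacet
 facet normal 0.833 0.516 -0.198
  outer loop
   vertex 2.9 1.5 0.9
   vertex 3.3 0.7 0.5
   vertex 1.7 3.4 0.8
  endloop
 endfacet
 facet normal 0.767 0.505 0.396
  outer loop
   vertex 2.9 1.5 0.9
   vertex 1.7 3.4 0.8
   vertex 1.5 1.9 3.1
  endloop
 endfacet
 facet normal 0.882 0.237 0.409
  outer loop
   vertex 2.9 1.5 0.9
   vertex 2.3 0.8 2.6
   vertex 3.3 0.7 0.5
  endloop
 endfacet
 facet normal 0.808 0.386 0.444
  outer loop
   vertex 2.9 1.5 0.9
   vertex 1.5 1.9 3.1
   vertex 2.3 0.8 2.6
  endloop
 endfacet
 facet normal 0.095 -0.992 0.082
  outer loop
   vertex 2.0 0.7 2.0
   vertex 0.5 0.4 0.1
   vertex 3.3 0.7 0.5
  endloop
 endfacet
 facet normal 0.120 -0.987 0.104
  outer loop
   vertex 2.0 0.7 2.0
   vertex 3.3 0.7 0.5
   vertex 2.3 0.8 2.6
  endloop
 endfacet
 facet normal -0.030 -0.983 0.179
  outer loop
   vertex 2.0 0.7 2.0
   vertex 2.3 0.8 2.6
   vertex 0.5 0.4 0.1
  endloop
 endfacet
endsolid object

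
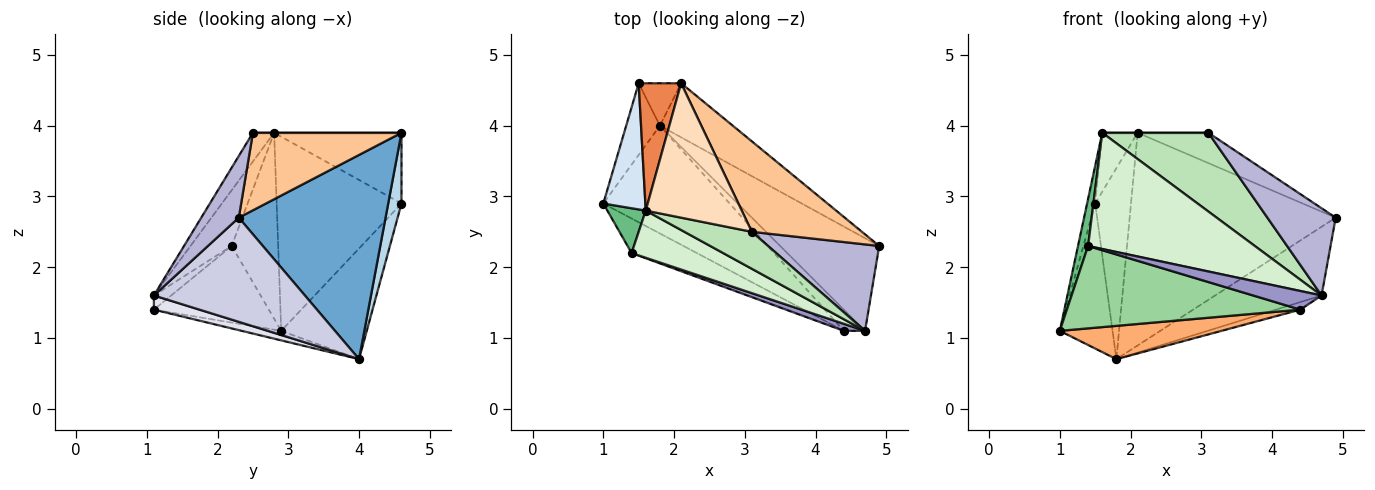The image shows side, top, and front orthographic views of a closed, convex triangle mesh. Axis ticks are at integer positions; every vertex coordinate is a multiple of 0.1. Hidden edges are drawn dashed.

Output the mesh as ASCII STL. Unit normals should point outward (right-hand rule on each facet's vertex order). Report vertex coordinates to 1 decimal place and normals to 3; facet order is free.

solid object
 facet normal 0.568 0.798 -0.203
  outer loop
   vertex 1.8 4.0 0.7
   vertex 2.1 4.6 3.9
   vertex 4.9 2.3 2.7
  endloop
 endfacet
 facet normal -0.824 0.508 -0.251
  outer loop
   vertex 1.5 4.6 2.9
   vertex 1.8 4.0 0.7
   vertex 1.0 2.9 1.1
  endloop
 endfacet
 facet normal 0.340 0.918 -0.204
  outer loop
   vertex 1.5 4.6 2.9
   vertex 2.1 4.6 3.9
   vertex 1.8 4.0 0.7
  endloop
 endfacet
 facet normal -0.975 0.063 0.211
  outer loop
   vertex 1.5 4.6 2.9
   vertex 1.0 2.9 1.1
   vertex 1.6 2.8 3.9
  endloop
 endfacet
 facet normal -0.834 0.232 0.500
  outer loop
   vertex 1.5 4.6 2.9
   vertex 1.6 2.8 3.9
   vertex 2.1 4.6 3.9
  endloop
 endfacet
 facet normal -0.072 -0.294 -0.953
  outer loop
   vertex 4.4 1.1 1.4
   vertex 1.0 2.9 1.1
   vertex 1.8 4.0 0.7
  endloop
 endfacet
 facet normal 0.555 0.264 0.789
  outer loop
   vertex 3.1 2.5 3.9
   vertex 4.9 2.3 2.7
   vertex 2.1 4.6 3.9
  endloop
 endfacet
 facet normal 0.000 0.000 1.000
  outer loop
   vertex 3.1 2.5 3.9
   vertex 2.1 4.6 3.9
   vertex 1.6 2.8 3.9
  endloop
 endfacet
 facet normal -0.958 -0.208 0.198
  outer loop
   vertex 1.4 2.2 2.3
   vertex 1.6 2.8 3.9
   vertex 1.0 2.9 1.1
  endloop
 endfacet
 facet normal -0.413 -0.840 -0.352
  outer loop
   vertex 1.4 2.2 2.3
   vertex 1.0 2.9 1.1
   vertex 4.4 1.1 1.4
  endloop
 endfacet
 facet normal -0.178 -0.891 0.418
  outer loop
   vertex 4.7 1.1 1.6
   vertex 3.1 2.5 3.9
   vertex 1.6 2.8 3.9
  endloop
 endfacet
 facet normal -0.223 -0.903 0.367
  outer loop
   vertex 4.7 1.1 1.6
   vertex 1.6 2.8 3.9
   vertex 1.4 2.2 2.3
  endloop
 endfacet
 facet normal -0.230 -0.910 0.345
  outer loop
   vertex 4.7 1.1 1.6
   vertex 1.4 2.2 2.3
   vertex 4.4 1.1 1.4
  endloop
 endfacet
 facet normal 0.364 -0.662 0.656
  outer loop
   vertex 4.7 1.1 1.6
   vertex 4.9 2.3 2.7
   vertex 3.1 2.5 3.9
  endloop
 endfacet
 facet normal 0.645 0.455 -0.614
  outer loop
   vertex 4.7 1.1 1.6
   vertex 1.8 4.0 0.7
   vertex 4.9 2.3 2.7
  endloop
 endfacet
 facet normal 0.532 0.284 -0.798
  outer loop
   vertex 4.7 1.1 1.6
   vertex 4.4 1.1 1.4
   vertex 1.8 4.0 0.7
  endloop
 endfacet
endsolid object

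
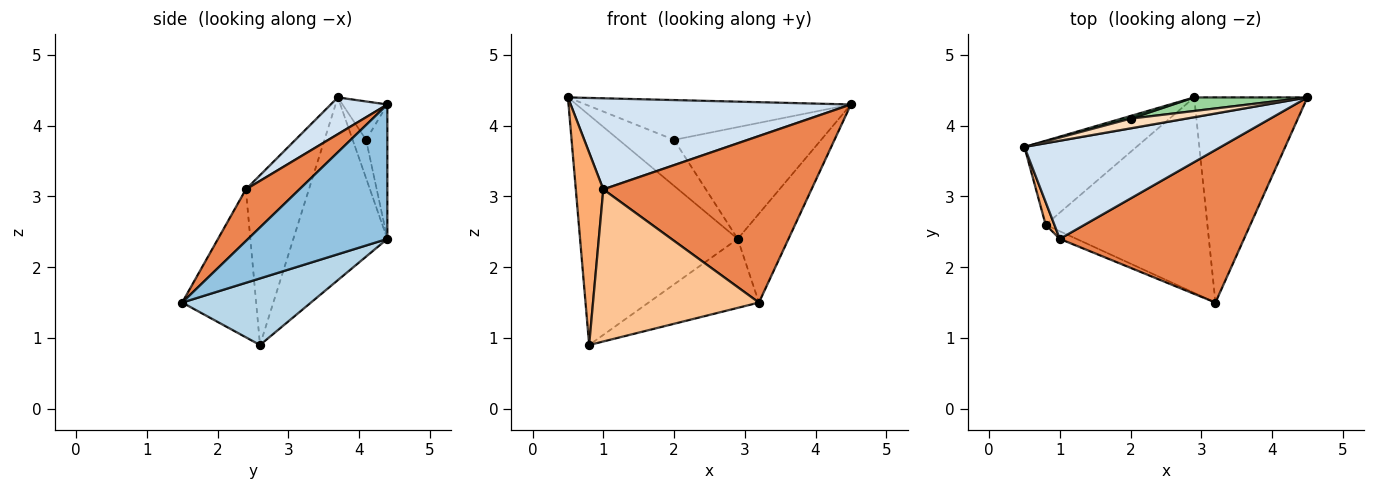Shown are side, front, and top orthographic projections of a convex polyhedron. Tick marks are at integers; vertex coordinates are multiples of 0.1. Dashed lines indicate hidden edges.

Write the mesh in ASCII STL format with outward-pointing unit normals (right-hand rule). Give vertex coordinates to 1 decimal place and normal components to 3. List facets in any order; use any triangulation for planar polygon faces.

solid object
 facet normal -0.489 0.820 -0.299
  outer loop
   vertex 2.9 4.4 2.4
   vertex 0.8 2.6 0.9
   vertex 0.5 3.7 4.4
  endloop
 endfacet
 facet normal 0.737 0.269 -0.620
  outer loop
   vertex 2.9 4.4 2.4
   vertex 4.5 4.4 4.3
   vertex 3.2 1.5 1.5
  endloop
 endfacet
 facet normal 0.362 0.310 -0.879
  outer loop
   vertex 2.9 4.4 2.4
   vertex 3.2 1.5 1.5
   vertex 0.8 2.6 0.9
  endloop
 endfacet
 facet normal 0.136 -0.674 0.726
  outer loop
   vertex 1.0 2.4 3.1
   vertex 4.5 4.4 4.3
   vertex 0.5 3.7 4.4
  endloop
 endfacet
 facet normal 0.186 -0.724 0.664
  outer loop
   vertex 1.0 2.4 3.1
   vertex 3.2 1.5 1.5
   vertex 4.5 4.4 4.3
  endloop
 endfacet
 facet normal -0.916 -0.399 0.047
  outer loop
   vertex 1.0 2.4 3.1
   vertex 0.5 3.7 4.4
   vertex 0.8 2.6 0.9
  endloop
 endfacet
 facet normal -0.407 -0.912 -0.046
  outer loop
   vertex 1.0 2.4 3.1
   vertex 0.8 2.6 0.9
   vertex 3.2 1.5 1.5
  endloop
 endfacet
 facet normal -0.162 0.959 0.234
  outer loop
   vertex 2.0 4.1 3.8
   vertex 0.5 3.7 4.4
   vertex 4.5 4.4 4.3
  endloop
 endfacet
 facet normal -0.236 0.970 0.056
  outer loop
   vertex 2.0 4.1 3.8
   vertex 2.9 4.4 2.4
   vertex 0.5 3.7 4.4
  endloop
 endfacet
 facet normal -0.142 0.983 0.119
  outer loop
   vertex 2.0 4.1 3.8
   vertex 4.5 4.4 4.3
   vertex 2.9 4.4 2.4
  endloop
 endfacet
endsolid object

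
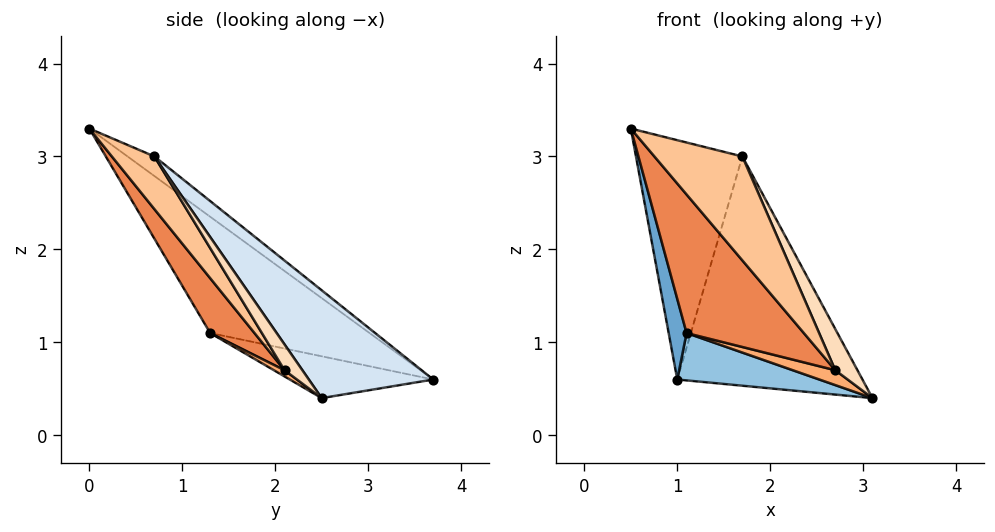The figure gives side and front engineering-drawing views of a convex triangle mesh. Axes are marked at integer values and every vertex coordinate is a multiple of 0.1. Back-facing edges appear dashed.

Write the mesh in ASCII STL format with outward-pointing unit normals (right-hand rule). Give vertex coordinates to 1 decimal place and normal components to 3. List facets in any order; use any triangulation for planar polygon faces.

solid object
 facet normal -0.942 -0.106 -0.319
  outer loop
   vertex 1.1 1.3 1.1
   vertex 0.5 0.0 3.3
   vertex 1.0 3.7 0.6
  endloop
 endfacet
 facet normal -0.210 -0.208 -0.955
  outer loop
   vertex 1.1 1.3 1.1
   vertex 1.0 3.7 0.6
   vertex 3.1 2.5 0.4
  endloop
 endfacet
 facet normal -0.150 0.596 0.789
  outer loop
   vertex 1.7 0.7 3.0
   vertex 1.0 3.7 0.6
   vertex 0.5 0.0 3.3
  endloop
 endfacet
 facet normal 0.420 0.625 0.658
  outer loop
   vertex 1.7 0.7 3.0
   vertex 3.1 2.5 0.4
   vertex 1.0 3.7 0.6
  endloop
 endfacet
 facet normal 0.322 -0.851 -0.415
  outer loop
   vertex 2.7 2.1 0.7
   vertex 0.5 0.0 3.3
   vertex 1.1 1.3 1.1
  endloop
 endfacet
 facet normal 0.174 -0.696 -0.696
  outer loop
   vertex 2.7 2.1 0.7
   vertex 1.1 1.3 1.1
   vertex 3.1 2.5 0.4
  endloop
 endfacet
 facet normal 0.410 -0.847 -0.338
  outer loop
   vertex 2.7 2.1 0.7
   vertex 1.7 0.7 3.0
   vertex 0.5 0.0 3.3
  endloop
 endfacet
 facet normal 0.615 -0.763 -0.197
  outer loop
   vertex 2.7 2.1 0.7
   vertex 3.1 2.5 0.4
   vertex 1.7 0.7 3.0
  endloop
 endfacet
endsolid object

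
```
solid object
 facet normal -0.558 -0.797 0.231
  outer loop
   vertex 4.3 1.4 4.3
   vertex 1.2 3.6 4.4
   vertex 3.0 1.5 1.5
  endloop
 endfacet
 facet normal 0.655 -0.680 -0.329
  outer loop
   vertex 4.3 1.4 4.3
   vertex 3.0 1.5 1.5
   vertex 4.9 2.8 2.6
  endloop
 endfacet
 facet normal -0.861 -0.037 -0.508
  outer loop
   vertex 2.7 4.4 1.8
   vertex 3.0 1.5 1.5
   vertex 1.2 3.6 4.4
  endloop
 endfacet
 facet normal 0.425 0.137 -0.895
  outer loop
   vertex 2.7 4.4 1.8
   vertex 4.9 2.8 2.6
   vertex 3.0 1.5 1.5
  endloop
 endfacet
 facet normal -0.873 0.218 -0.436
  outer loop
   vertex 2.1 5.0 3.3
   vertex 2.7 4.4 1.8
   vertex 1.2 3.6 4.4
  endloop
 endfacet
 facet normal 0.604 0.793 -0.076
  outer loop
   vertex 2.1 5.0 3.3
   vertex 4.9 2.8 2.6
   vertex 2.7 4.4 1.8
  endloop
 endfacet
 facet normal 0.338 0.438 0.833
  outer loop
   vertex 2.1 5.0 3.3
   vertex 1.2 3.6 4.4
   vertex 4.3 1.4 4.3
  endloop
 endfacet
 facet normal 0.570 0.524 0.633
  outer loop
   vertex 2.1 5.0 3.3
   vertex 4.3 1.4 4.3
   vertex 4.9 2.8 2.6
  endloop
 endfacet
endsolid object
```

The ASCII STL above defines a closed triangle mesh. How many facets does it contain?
8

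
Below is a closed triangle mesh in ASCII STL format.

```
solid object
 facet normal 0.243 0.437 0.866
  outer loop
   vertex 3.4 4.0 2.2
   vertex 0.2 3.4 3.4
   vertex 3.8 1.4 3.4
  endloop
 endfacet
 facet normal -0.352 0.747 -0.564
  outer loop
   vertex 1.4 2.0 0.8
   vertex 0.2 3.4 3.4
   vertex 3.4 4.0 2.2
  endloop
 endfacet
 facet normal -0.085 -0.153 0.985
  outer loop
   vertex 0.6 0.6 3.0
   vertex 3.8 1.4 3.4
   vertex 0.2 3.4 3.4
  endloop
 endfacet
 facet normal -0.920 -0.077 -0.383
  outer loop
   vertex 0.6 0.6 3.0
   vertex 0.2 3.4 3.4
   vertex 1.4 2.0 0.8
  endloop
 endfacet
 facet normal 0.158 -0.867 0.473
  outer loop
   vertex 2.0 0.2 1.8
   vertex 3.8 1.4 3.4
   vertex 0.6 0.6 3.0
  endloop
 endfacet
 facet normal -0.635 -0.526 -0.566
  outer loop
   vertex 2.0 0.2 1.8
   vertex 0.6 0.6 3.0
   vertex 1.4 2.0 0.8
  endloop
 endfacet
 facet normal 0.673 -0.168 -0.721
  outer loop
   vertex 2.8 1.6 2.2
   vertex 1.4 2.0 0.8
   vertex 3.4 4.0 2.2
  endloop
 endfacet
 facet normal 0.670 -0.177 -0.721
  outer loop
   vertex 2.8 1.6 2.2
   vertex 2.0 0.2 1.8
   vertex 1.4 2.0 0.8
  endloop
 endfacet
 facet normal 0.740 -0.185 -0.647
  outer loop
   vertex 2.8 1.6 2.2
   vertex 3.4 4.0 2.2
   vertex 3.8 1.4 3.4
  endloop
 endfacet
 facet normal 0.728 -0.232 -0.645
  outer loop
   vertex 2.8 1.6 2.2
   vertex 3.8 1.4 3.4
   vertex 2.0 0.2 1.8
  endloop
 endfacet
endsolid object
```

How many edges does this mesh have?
15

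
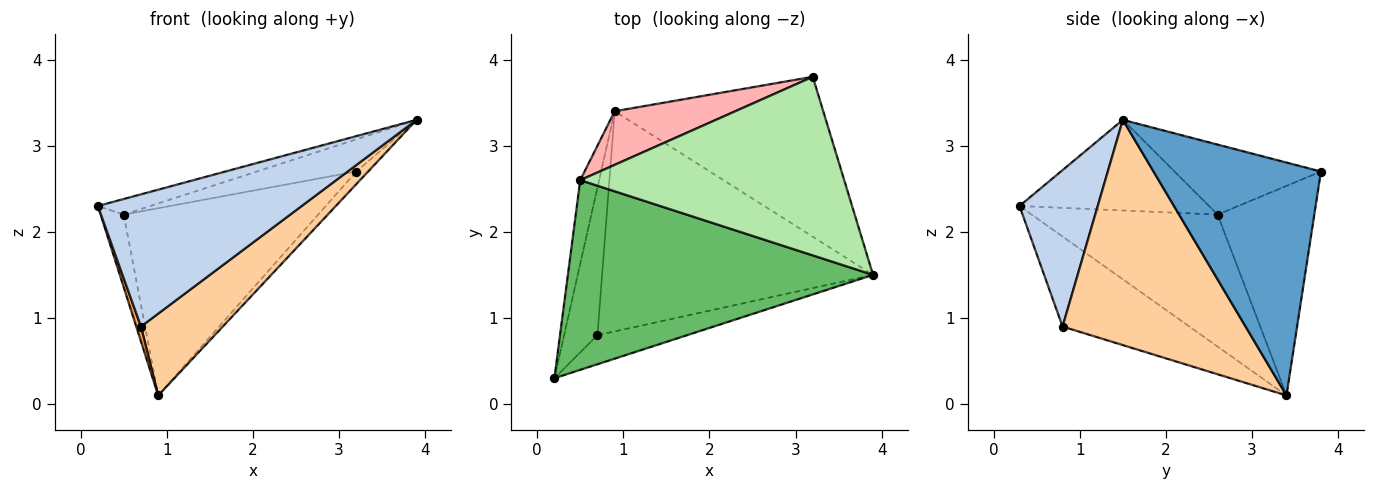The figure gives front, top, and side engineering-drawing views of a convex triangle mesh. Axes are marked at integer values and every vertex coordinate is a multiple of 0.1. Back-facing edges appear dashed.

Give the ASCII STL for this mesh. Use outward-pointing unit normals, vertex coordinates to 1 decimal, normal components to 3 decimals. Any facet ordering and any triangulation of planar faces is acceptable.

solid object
 facet normal 0.744 0.053 -0.666
  outer loop
   vertex 3.2 3.8 2.7
   vertex 3.9 1.5 3.3
   vertex 0.9 3.4 0.1
  endloop
 endfacet
 facet normal 0.351 -0.914 -0.201
  outer loop
   vertex 0.7 0.8 0.9
   vertex 3.9 1.5 3.3
   vertex 0.2 0.3 2.3
  endloop
 endfacet
 facet normal -0.937 -0.035 -0.347
  outer loop
   vertex 0.7 0.8 0.9
   vertex 0.2 0.3 2.3
   vertex 0.9 3.4 0.1
  endloop
 endfacet
 facet normal 0.615 -0.275 -0.739
  outer loop
   vertex 0.7 0.8 0.9
   vertex 0.9 3.4 0.1
   vertex 3.9 1.5 3.3
  endloop
 endfacet
 facet normal -0.284 0.079 0.956
  outer loop
   vertex 0.5 2.6 2.2
   vertex 0.2 0.3 2.3
   vertex 3.9 1.5 3.3
  endloop
 endfacet
 facet normal -0.253 0.172 0.952
  outer loop
   vertex 0.5 2.6 2.2
   vertex 3.9 1.5 3.3
   vertex 3.2 3.8 2.7
  endloop
 endfacet
 facet normal -0.983 0.122 -0.141
  outer loop
   vertex 0.5 2.6 2.2
   vertex 0.9 3.4 0.1
   vertex 0.2 0.3 2.3
  endloop
 endfacet
 facet normal -0.431 0.867 0.248
  outer loop
   vertex 0.5 2.6 2.2
   vertex 3.2 3.8 2.7
   vertex 0.9 3.4 0.1
  endloop
 endfacet
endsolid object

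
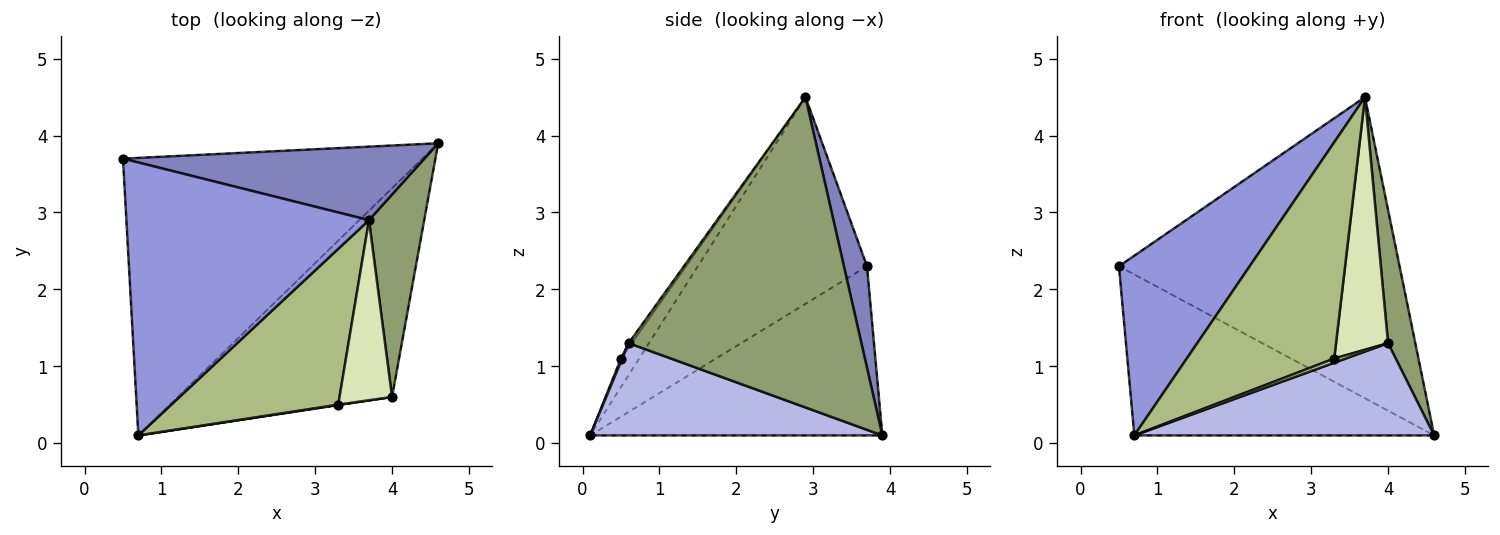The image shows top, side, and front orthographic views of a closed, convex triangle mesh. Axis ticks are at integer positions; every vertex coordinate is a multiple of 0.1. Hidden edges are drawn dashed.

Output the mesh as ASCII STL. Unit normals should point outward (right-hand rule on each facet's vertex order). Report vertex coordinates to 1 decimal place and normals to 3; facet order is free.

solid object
 facet normal -0.439 0.451 -0.777
  outer loop
   vertex 0.7 0.1 0.1
   vertex 0.5 3.7 2.3
   vertex 4.6 3.9 0.1
  endloop
 endfacet
 facet normal 0.080 0.968 0.236
  outer loop
   vertex 3.7 2.9 4.5
   vertex 4.6 3.9 0.1
   vertex 0.5 3.7 2.3
  endloop
 endfacet
 facet normal -0.580 -0.448 0.680
  outer loop
   vertex 3.7 2.9 4.5
   vertex 0.5 3.7 2.3
   vertex 0.7 0.1 0.1
  endloop
 endfacet
 facet normal 0.366 -0.376 -0.851
  outer loop
   vertex 4.0 0.6 1.3
   vertex 0.7 0.1 0.1
   vertex 4.6 3.9 0.1
  endloop
 endfacet
 facet normal 0.978 -0.115 0.174
  outer loop
   vertex 4.0 0.6 1.3
   vertex 4.6 3.9 0.1
   vertex 3.7 2.9 4.5
  endloop
 endfacet
 facet normal -0.099 -0.807 0.582
  outer loop
   vertex 3.3 0.5 1.1
   vertex 3.7 2.9 4.5
   vertex 0.7 0.1 0.1
  endloop
 endfacet
 facet normal 0.110 -0.988 0.110
  outer loop
   vertex 3.3 0.5 1.1
   vertex 0.7 0.1 0.1
   vertex 4.0 0.6 1.3
  endloop
 endfacet
 facet normal -0.049 -0.813 0.580
  outer loop
   vertex 3.3 0.5 1.1
   vertex 4.0 0.6 1.3
   vertex 3.7 2.9 4.5
  endloop
 endfacet
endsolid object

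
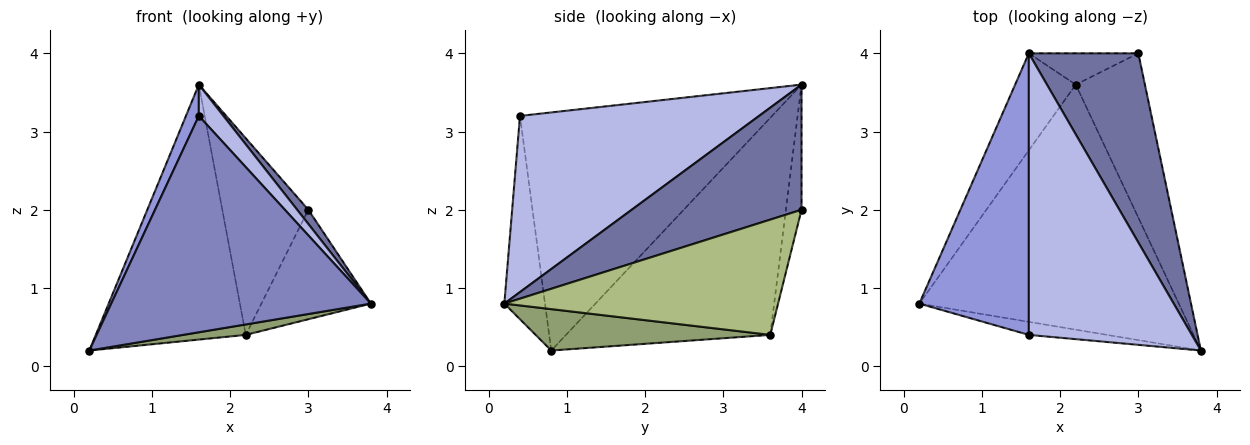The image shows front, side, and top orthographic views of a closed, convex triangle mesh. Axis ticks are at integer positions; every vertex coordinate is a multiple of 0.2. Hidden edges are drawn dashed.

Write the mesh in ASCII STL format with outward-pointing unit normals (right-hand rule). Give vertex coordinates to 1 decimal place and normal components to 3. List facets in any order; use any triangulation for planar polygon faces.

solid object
 facet normal 0.752 -0.049 0.658
  outer loop
   vertex 1.6 4.0 3.6
   vertex 3.8 0.2 0.8
   vertex 3.0 4.0 2.0
  endloop
 endfacet
 facet normal -0.154 -0.986 -0.059
  outer loop
   vertex 1.6 0.4 3.2
   vertex 0.2 0.8 0.2
   vertex 3.8 0.2 0.8
  endloop
 endfacet
 facet normal -0.908 -0.046 0.417
  outer loop
   vertex 1.6 0.4 3.2
   vertex 1.6 4.0 3.6
   vertex 0.2 0.8 0.2
  endloop
 endfacet
 facet normal 0.732 -0.075 0.677
  outer loop
   vertex 1.6 0.4 3.2
   vertex 3.8 0.2 0.8
   vertex 1.6 4.0 3.6
  endloop
 endfacet
 facet normal 0.157 -0.042 -0.987
  outer loop
   vertex 2.2 3.6 0.4
   vertex 3.8 0.2 0.8
   vertex 0.2 0.8 0.2
  endloop
 endfacet
 facet normal 0.811 0.324 -0.487
  outer loop
   vertex 2.2 3.6 0.4
   vertex 3.0 4.0 2.0
   vertex 3.8 0.2 0.8
  endloop
 endfacet
 facet normal -0.786 0.577 -0.220
  outer loop
   vertex 2.2 3.6 0.4
   vertex 0.2 0.8 0.2
   vertex 1.6 4.0 3.6
  endloop
 endfacet
 facet normal -0.177 0.972 -0.155
  outer loop
   vertex 2.2 3.6 0.4
   vertex 1.6 4.0 3.6
   vertex 3.0 4.0 2.0
  endloop
 endfacet
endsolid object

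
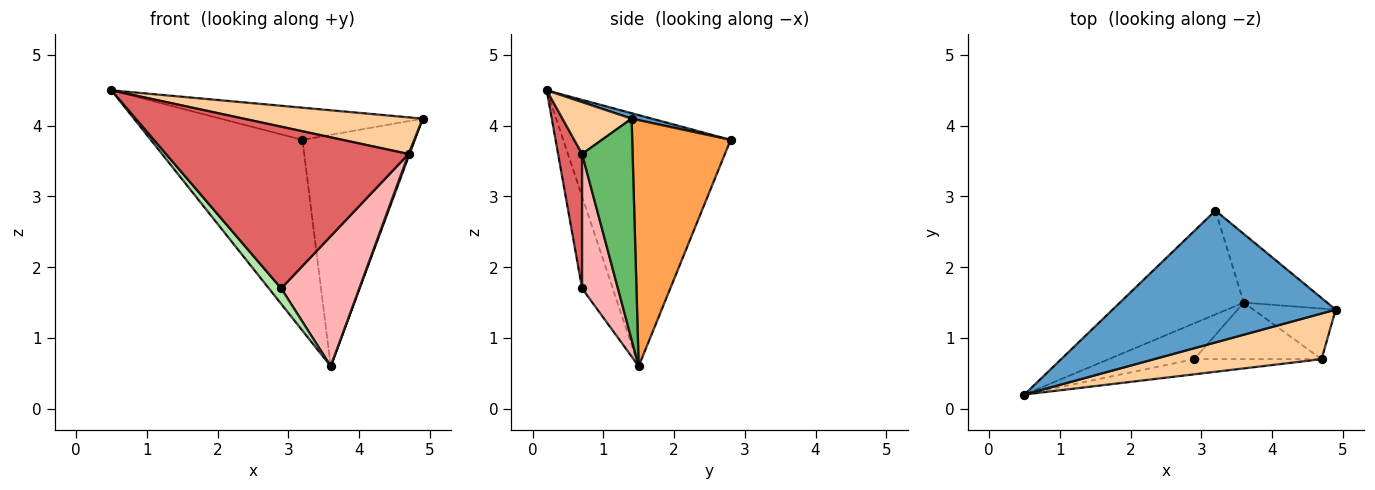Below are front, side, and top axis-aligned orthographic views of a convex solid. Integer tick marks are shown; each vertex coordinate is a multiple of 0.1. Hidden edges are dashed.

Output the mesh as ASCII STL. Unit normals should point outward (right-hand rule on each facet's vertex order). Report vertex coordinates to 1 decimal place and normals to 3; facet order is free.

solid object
 facet normal 0.024 0.237 0.971
  outer loop
   vertex 3.2 2.8 3.8
   vertex 0.5 0.2 4.5
   vertex 4.9 1.4 4.1
  endloop
 endfacet
 facet normal -0.696 0.631 -0.343
  outer loop
   vertex 3.6 1.5 0.6
   vertex 0.5 0.2 4.5
   vertex 3.2 2.8 3.8
  endloop
 endfacet
 facet normal 0.643 0.734 -0.218
  outer loop
   vertex 3.6 1.5 0.6
   vertex 3.2 2.8 3.8
   vertex 4.9 1.4 4.1
  endloop
 endfacet
 facet normal 0.235 -0.609 0.758
  outer loop
   vertex 4.7 0.7 3.6
   vertex 4.9 1.4 4.1
   vertex 0.5 0.2 4.5
  endloop
 endfacet
 facet normal 0.937 -0.019 -0.349
  outer loop
   vertex 4.7 0.7 3.6
   vertex 3.6 1.5 0.6
   vertex 4.9 1.4 4.1
  endloop
 endfacet
 facet normal -0.703 -0.283 -0.653
  outer loop
   vertex 2.9 0.7 1.7
   vertex 0.5 0.2 4.5
   vertex 3.6 1.5 0.6
  endloop
 endfacet
 facet normal 0.098 -0.991 -0.093
  outer loop
   vertex 2.9 0.7 1.7
   vertex 4.7 0.7 3.6
   vertex 0.5 0.2 4.5
  endloop
 endfacet
 facet normal 0.388 -0.845 -0.368
  outer loop
   vertex 2.9 0.7 1.7
   vertex 3.6 1.5 0.6
   vertex 4.7 0.7 3.6
  endloop
 endfacet
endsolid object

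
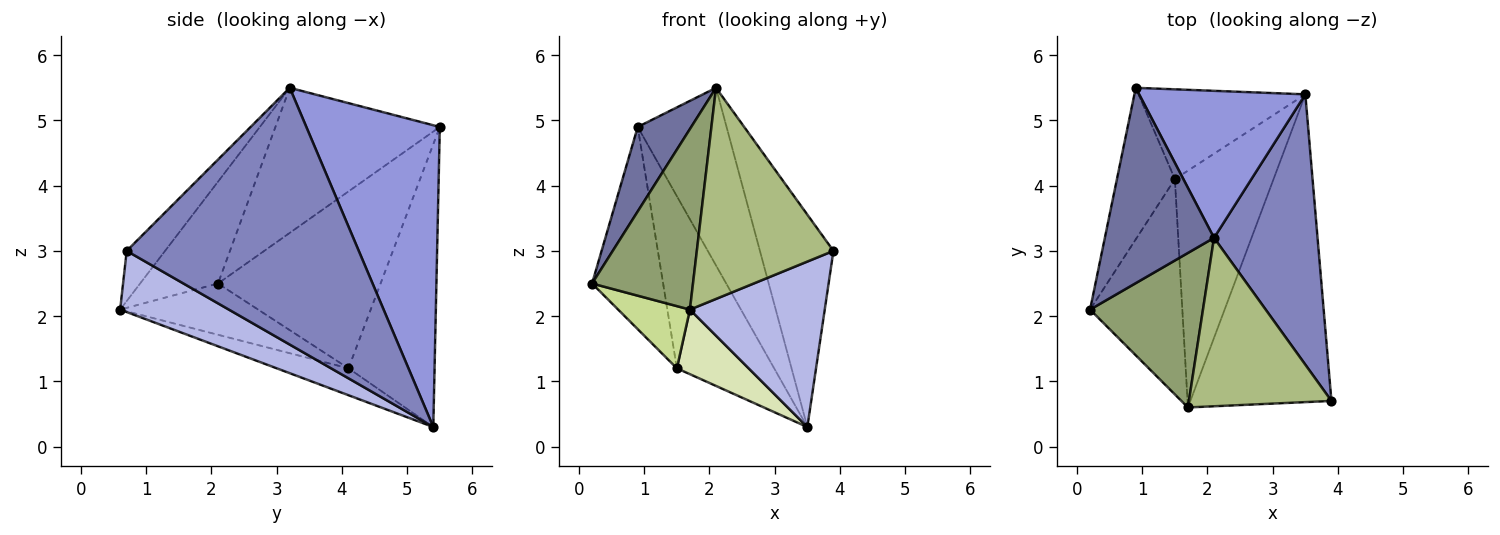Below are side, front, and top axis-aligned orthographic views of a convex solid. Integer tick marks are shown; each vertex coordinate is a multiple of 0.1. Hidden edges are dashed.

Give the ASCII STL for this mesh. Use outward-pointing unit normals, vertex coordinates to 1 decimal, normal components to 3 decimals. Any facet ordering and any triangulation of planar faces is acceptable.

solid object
 facet normal -0.773 -0.252 0.582
  outer loop
   vertex 2.1 3.2 5.5
   vertex 0.9 5.5 4.9
   vertex 0.2 2.1 2.5
  endloop
 endfacet
 facet normal 0.890 0.282 0.359
  outer loop
   vertex 2.1 3.2 5.5
   vertex 3.9 0.7 3.0
   vertex 3.5 5.4 0.3
  endloop
 endfacet
 facet normal 0.757 0.504 0.417
  outer loop
   vertex 2.1 3.2 5.5
   vertex 3.5 5.4 0.3
   vertex 0.9 5.5 4.9
  endloop
 endfacet
 facet normal 0.357 -0.442 -0.823
  outer loop
   vertex 1.7 0.6 2.1
   vertex 3.5 5.4 0.3
   vertex 3.9 0.7 3.0
  endloop
 endfacet
 facet normal -0.506 -0.655 0.561
  outer loop
   vertex 1.7 0.6 2.1
   vertex 2.1 3.2 5.5
   vertex 0.2 2.1 2.5
  endloop
 endfacet
 facet normal -0.214 -0.764 0.609
  outer loop
   vertex 1.7 0.6 2.1
   vertex 3.9 0.7 3.0
   vertex 2.1 3.2 5.5
  endloop
 endfacet
 facet normal -0.471 -0.245 -0.848
  outer loop
   vertex 1.5 4.1 1.2
   vertex 1.7 0.6 2.1
   vertex 0.2 2.1 2.5
  endloop
 endfacet
 facet normal -0.254 -0.254 -0.933
  outer loop
   vertex 1.5 4.1 1.2
   vertex 3.5 5.4 0.3
   vertex 1.7 0.6 2.1
  endloop
 endfacet
 facet normal -0.878 0.384 -0.287
  outer loop
   vertex 1.5 4.1 1.2
   vertex 0.2 2.1 2.5
   vertex 0.9 5.5 4.9
  endloop
 endfacet
 facet normal -0.617 0.698 -0.364
  outer loop
   vertex 1.5 4.1 1.2
   vertex 0.9 5.5 4.9
   vertex 3.5 5.4 0.3
  endloop
 endfacet
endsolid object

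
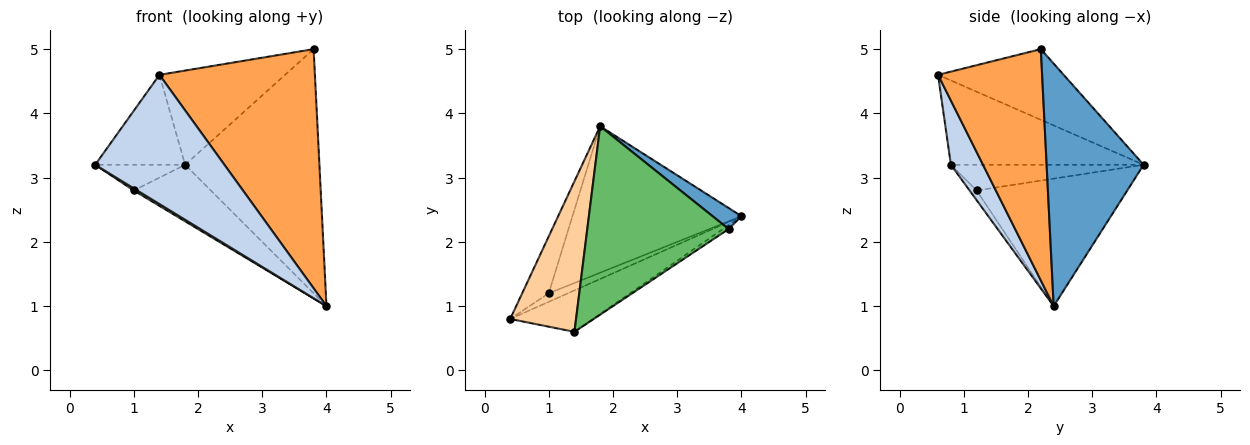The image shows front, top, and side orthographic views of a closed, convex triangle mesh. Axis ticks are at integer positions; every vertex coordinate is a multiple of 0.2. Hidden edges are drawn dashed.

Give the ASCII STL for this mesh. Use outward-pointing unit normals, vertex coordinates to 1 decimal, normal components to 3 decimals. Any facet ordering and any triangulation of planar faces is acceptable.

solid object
 facet normal 0.584 0.809 0.070
  outer loop
   vertex 3.8 2.2 5.0
   vertex 4.0 2.4 1.0
   vertex 1.8 3.8 3.2
  endloop
 endfacet
 facet normal 0.230 -0.927 -0.297
  outer loop
   vertex 1.4 0.6 4.6
   vertex 0.4 0.8 3.2
   vertex 4.0 2.4 1.0
  endloop
 endfacet
 facet normal 0.556 -0.831 -0.014
  outer loop
   vertex 1.4 0.6 4.6
   vertex 4.0 2.4 1.0
   vertex 3.8 2.2 5.0
  endloop
 endfacet
 facet normal -0.740 0.345 0.578
  outer loop
   vertex 1.4 0.6 4.6
   vertex 1.8 3.8 3.2
   vertex 0.4 0.8 3.2
  endloop
 endfacet
 facet normal -0.408 0.408 0.816
  outer loop
   vertex 1.4 0.6 4.6
   vertex 3.8 2.2 5.0
   vertex 1.8 3.8 3.2
  endloop
 endfacet
 facet normal -0.436 -0.218 -0.873
  outer loop
   vertex 1.0 1.2 2.8
   vertex 4.0 2.4 1.0
   vertex 0.4 0.8 3.2
  endloop
 endfacet
 facet normal -0.661 0.309 -0.684
  outer loop
   vertex 1.0 1.2 2.8
   vertex 0.4 0.8 3.2
   vertex 1.8 3.8 3.2
  endloop
 endfacet
 facet normal -0.576 0.294 -0.763
  outer loop
   vertex 1.0 1.2 2.8
   vertex 1.8 3.8 3.2
   vertex 4.0 2.4 1.0
  endloop
 endfacet
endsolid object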